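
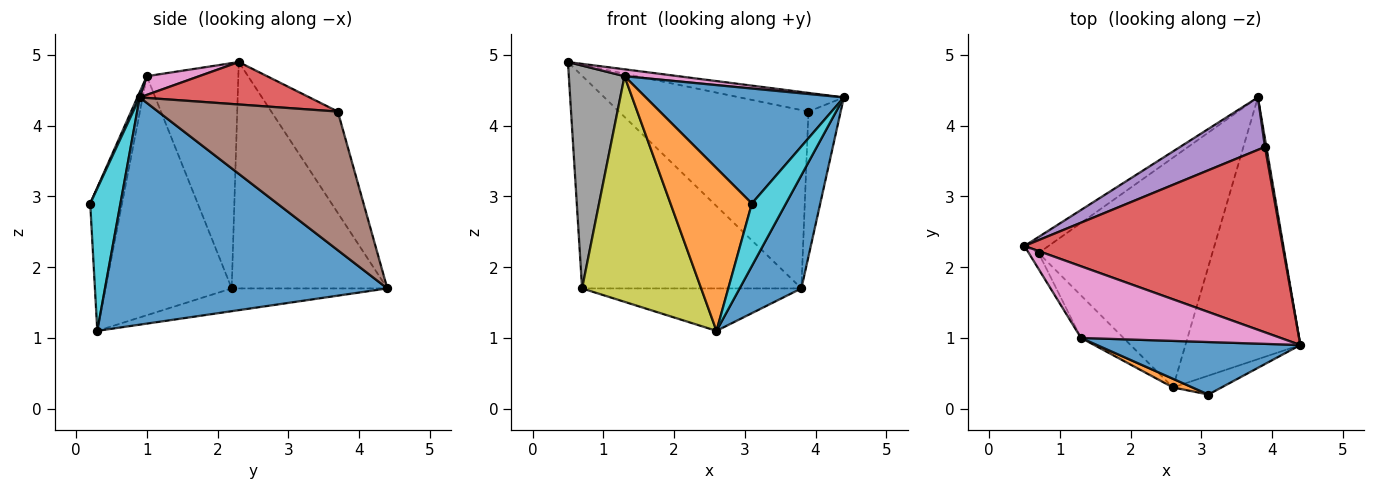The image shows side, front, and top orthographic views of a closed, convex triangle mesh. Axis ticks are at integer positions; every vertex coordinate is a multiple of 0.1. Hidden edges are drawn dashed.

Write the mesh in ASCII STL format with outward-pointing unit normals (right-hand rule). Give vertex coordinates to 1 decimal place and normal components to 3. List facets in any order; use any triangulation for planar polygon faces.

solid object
 facet normal 0.876 -0.192 -0.443
  outer loop
   vertex 2.6 0.3 1.1
   vertex 3.8 4.4 1.7
   vertex 4.4 0.9 4.4
  endloop
 endfacet
 facet normal -0.578 0.814 -0.062
  outer loop
   vertex 0.7 2.2 1.7
   vertex 0.5 2.3 4.9
   vertex 3.8 4.4 1.7
  endloop
 endfacet
 facet normal -0.128 0.180 -0.975
  outer loop
   vertex 0.7 2.2 1.7
   vertex 3.8 4.4 1.7
   vertex 2.6 0.3 1.1
  endloop
 endfacet
 facet normal 0.161 0.099 0.982
  outer loop
   vertex 3.9 3.7 4.2
   vertex 0.5 2.3 4.9
   vertex 4.4 0.9 4.4
  endloop
 endfacet
 facet normal -0.319 0.909 0.267
  outer loop
   vertex 3.9 3.7 4.2
   vertex 3.8 4.4 1.7
   vertex 0.5 2.3 4.9
  endloop
 endfacet
 facet normal 0.984 0.176 0.010
  outer loop
   vertex 3.9 3.7 4.2
   vertex 4.4 0.9 4.4
   vertex 3.8 4.4 1.7
  endloop
 endfacet
 facet normal 0.093 -0.095 0.991
  outer loop
   vertex 1.3 1.0 4.7
   vertex 4.4 0.9 4.4
   vertex 0.5 2.3 4.9
  endloop
 endfacet
 facet normal -0.854 -0.520 -0.037
  outer loop
   vertex 1.3 1.0 4.7
   vertex 0.5 2.3 4.9
   vertex 0.7 2.2 1.7
  endloop
 endfacet
 facet normal -0.721 -0.681 -0.128
  outer loop
   vertex 1.3 1.0 4.7
   vertex 0.7 2.2 1.7
   vertex 2.6 0.3 1.1
  endloop
 endfacet
 facet normal 0.647 -0.730 -0.220
  outer loop
   vertex 3.1 0.2 2.9
   vertex 2.6 0.3 1.1
   vertex 4.4 0.9 4.4
  endloop
 endfacet
 facet normal 0.011 -0.910 0.415
  outer loop
   vertex 3.1 0.2 2.9
   vertex 4.4 0.9 4.4
   vertex 1.3 1.0 4.7
  endloop
 endfacet
 facet normal -0.364 -0.930 0.049
  outer loop
   vertex 3.1 0.2 2.9
   vertex 1.3 1.0 4.7
   vertex 2.6 0.3 1.1
  endloop
 endfacet
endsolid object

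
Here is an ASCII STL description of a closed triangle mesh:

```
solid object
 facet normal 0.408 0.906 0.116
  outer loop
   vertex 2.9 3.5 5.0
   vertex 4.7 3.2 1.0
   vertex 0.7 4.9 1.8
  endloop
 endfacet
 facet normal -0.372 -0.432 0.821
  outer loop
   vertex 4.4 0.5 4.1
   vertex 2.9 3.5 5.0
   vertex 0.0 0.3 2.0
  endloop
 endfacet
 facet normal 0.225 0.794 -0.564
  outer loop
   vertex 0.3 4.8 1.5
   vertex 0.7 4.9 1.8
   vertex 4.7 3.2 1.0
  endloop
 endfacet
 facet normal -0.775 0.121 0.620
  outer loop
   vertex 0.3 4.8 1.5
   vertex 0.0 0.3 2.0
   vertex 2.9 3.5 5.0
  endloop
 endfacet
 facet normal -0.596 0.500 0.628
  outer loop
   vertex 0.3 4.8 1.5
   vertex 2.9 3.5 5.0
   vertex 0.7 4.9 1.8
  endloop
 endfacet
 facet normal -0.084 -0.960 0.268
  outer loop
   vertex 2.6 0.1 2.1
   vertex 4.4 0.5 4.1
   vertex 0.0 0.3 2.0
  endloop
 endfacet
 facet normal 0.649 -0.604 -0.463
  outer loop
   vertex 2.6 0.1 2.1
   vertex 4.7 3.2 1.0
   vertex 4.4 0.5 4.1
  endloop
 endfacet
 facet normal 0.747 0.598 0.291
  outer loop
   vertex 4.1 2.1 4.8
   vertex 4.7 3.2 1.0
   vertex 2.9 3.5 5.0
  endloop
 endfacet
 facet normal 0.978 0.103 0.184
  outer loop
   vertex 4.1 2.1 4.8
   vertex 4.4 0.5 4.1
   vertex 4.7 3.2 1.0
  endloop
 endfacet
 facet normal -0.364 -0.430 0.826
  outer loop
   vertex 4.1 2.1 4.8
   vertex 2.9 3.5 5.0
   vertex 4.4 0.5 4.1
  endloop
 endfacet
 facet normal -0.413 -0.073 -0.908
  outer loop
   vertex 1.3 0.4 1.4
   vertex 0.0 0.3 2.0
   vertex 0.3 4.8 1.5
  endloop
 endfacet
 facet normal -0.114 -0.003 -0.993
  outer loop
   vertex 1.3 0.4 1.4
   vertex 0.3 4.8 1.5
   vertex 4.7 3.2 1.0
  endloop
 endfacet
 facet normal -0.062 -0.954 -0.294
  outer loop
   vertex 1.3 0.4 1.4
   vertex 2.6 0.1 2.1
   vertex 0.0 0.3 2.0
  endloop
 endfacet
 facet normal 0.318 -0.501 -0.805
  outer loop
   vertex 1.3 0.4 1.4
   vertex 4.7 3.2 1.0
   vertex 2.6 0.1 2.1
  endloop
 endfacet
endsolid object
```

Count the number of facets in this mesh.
14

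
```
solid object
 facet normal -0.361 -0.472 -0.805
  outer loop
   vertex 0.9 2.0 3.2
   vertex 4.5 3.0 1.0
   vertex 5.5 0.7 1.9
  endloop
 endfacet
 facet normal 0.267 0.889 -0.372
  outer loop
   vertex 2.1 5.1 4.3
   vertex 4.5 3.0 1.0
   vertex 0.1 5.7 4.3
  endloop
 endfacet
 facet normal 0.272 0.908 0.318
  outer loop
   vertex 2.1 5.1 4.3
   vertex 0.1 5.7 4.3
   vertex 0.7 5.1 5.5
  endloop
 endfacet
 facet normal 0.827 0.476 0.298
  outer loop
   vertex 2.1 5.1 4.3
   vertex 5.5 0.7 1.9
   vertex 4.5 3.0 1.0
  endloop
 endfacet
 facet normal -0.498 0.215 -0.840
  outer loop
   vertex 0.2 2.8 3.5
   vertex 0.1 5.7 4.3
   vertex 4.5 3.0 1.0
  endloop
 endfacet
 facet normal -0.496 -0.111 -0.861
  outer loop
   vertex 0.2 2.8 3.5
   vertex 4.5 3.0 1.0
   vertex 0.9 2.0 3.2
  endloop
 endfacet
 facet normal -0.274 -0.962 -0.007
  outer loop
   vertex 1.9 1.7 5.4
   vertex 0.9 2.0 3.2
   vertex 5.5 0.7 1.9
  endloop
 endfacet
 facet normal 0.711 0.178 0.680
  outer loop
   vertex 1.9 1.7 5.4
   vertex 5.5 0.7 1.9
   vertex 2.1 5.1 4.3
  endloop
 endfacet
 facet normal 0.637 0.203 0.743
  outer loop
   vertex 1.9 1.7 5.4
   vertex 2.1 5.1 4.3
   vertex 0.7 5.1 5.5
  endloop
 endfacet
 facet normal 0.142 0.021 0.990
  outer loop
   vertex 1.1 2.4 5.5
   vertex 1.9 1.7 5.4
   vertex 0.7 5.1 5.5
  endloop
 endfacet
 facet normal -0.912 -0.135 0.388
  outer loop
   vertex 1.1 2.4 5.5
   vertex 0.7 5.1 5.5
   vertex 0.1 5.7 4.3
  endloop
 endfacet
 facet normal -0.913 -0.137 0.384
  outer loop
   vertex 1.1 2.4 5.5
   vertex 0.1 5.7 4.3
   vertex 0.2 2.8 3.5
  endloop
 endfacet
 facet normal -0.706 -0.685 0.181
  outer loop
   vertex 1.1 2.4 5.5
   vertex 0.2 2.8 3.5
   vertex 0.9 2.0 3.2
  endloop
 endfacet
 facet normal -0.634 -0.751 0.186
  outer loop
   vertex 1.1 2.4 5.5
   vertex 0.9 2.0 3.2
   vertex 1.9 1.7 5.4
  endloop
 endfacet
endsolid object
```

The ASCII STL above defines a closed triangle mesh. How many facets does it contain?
14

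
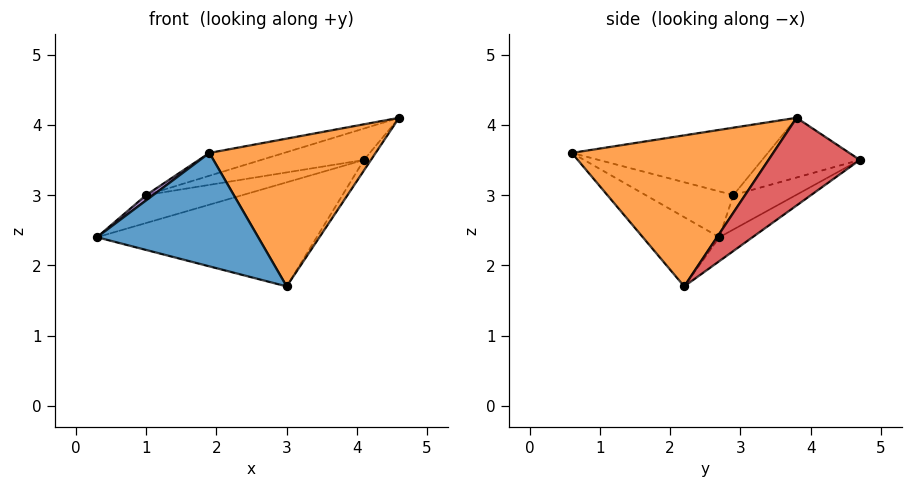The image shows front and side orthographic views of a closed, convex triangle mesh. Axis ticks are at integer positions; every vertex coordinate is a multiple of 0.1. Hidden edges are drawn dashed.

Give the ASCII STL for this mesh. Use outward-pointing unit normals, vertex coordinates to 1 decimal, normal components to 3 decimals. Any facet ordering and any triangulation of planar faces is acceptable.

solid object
 facet normal -0.302 -0.636 -0.710
  outer loop
   vertex 3.0 2.2 1.7
   vertex 1.9 0.6 3.6
   vertex 0.3 2.7 2.4
  endloop
 endfacet
 facet normal 0.768 -0.634 -0.089
  outer loop
   vertex 3.0 2.2 1.7
   vertex 4.6 3.8 4.1
   vertex 1.9 0.6 3.6
  endloop
 endfacet
 facet normal -0.092 0.608 -0.789
  outer loop
   vertex 4.1 4.7 3.5
   vertex 3.0 2.2 1.7
   vertex 0.3 2.7 2.4
  endloop
 endfacet
 facet normal 0.811 0.062 -0.582
  outer loop
   vertex 4.1 4.7 3.5
   vertex 4.6 3.8 4.1
   vertex 3.0 2.2 1.7
  endloop
 endfacet
 facet normal -0.641 -0.051 0.765
  outer loop
   vertex 1.0 2.9 3.0
   vertex 0.3 2.7 2.4
   vertex 1.9 0.6 3.6
  endloop
 endfacet
 facet normal -0.318 0.121 0.940
  outer loop
   vertex 1.0 2.9 3.0
   vertex 1.9 0.6 3.6
   vertex 4.6 3.8 4.1
  endloop
 endfacet
 facet normal -0.513 0.790 0.335
  outer loop
   vertex 1.0 2.9 3.0
   vertex 4.1 4.7 3.5
   vertex 0.3 2.7 2.4
  endloop
 endfacet
 facet normal -0.355 0.374 0.857
  outer loop
   vertex 1.0 2.9 3.0
   vertex 4.6 3.8 4.1
   vertex 4.1 4.7 3.5
  endloop
 endfacet
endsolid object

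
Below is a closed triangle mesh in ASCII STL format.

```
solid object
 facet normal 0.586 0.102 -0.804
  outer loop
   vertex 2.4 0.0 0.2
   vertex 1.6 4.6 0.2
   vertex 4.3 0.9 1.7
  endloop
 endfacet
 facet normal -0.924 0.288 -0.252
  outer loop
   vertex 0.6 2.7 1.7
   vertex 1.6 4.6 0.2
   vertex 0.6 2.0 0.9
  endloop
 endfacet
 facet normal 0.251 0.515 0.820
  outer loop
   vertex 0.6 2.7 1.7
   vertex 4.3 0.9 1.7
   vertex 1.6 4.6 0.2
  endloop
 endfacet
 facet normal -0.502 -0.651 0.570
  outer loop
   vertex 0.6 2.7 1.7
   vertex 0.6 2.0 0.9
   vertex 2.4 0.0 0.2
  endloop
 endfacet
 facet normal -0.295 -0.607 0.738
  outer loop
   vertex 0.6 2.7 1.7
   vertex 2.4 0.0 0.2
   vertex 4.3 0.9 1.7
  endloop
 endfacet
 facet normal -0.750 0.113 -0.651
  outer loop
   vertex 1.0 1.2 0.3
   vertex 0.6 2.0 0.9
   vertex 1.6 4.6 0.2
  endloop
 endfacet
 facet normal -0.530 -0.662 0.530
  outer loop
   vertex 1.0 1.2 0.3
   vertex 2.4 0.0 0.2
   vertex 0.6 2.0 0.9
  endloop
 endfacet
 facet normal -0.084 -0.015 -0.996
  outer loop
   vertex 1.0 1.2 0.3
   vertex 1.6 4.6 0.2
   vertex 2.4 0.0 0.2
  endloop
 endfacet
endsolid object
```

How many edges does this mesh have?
12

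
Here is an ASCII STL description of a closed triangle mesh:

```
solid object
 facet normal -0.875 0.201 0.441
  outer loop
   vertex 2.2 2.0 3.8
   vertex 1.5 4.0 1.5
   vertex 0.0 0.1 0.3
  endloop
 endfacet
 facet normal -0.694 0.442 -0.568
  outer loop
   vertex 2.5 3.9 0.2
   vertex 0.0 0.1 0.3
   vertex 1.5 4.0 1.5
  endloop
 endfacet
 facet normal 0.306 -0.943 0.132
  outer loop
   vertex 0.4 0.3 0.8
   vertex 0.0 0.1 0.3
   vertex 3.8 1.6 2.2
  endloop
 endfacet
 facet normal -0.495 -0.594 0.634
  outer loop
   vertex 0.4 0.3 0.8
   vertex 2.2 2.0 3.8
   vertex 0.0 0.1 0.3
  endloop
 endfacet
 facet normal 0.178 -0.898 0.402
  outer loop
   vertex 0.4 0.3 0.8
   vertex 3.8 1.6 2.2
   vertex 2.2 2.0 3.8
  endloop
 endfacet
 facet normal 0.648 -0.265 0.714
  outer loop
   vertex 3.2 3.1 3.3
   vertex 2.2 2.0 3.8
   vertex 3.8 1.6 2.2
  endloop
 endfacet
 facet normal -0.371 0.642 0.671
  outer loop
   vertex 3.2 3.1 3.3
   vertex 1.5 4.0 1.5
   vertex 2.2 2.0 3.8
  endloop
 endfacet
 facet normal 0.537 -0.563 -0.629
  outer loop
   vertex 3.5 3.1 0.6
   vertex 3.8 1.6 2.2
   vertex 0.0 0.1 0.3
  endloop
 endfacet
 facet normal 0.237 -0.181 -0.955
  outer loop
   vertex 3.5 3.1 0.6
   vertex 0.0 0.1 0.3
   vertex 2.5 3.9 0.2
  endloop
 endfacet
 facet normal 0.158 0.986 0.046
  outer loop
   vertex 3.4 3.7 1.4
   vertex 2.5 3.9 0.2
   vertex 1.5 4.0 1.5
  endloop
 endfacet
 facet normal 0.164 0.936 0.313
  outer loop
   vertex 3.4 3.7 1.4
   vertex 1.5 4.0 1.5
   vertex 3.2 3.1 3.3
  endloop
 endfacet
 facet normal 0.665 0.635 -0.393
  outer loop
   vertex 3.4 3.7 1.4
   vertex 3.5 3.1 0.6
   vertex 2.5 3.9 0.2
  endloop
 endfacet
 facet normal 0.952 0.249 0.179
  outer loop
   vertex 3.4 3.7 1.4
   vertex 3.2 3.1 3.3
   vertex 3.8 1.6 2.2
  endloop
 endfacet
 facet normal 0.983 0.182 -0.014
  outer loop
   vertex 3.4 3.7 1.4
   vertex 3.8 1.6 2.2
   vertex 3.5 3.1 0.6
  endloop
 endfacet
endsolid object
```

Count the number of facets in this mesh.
14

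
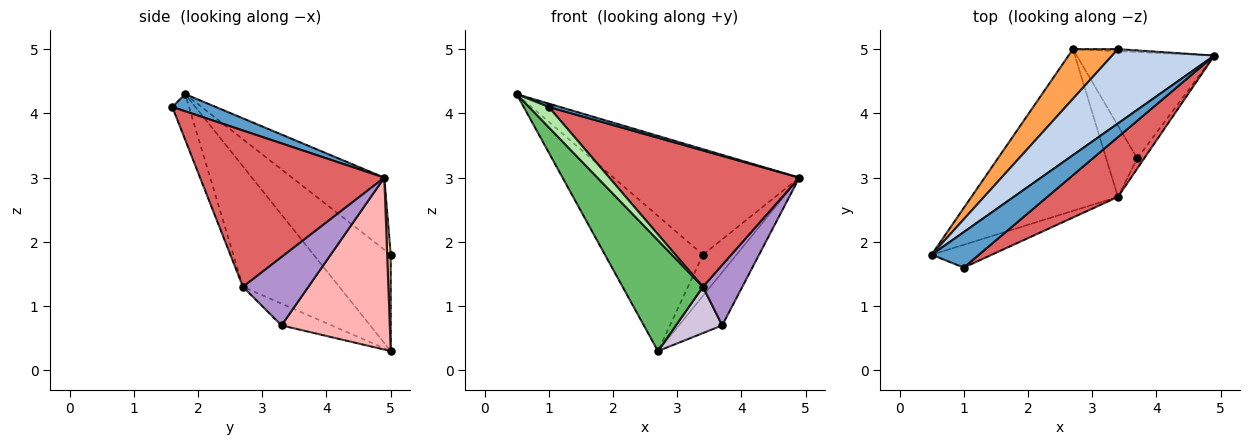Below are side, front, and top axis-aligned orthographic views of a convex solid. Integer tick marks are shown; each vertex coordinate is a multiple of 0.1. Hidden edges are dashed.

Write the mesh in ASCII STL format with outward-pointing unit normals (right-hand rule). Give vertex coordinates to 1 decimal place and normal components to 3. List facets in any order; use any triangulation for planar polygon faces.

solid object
 facet normal 0.339 -0.089 0.937
  outer loop
   vertex 1.0 1.6 4.1
   vertex 4.9 4.9 3.0
   vertex 0.5 1.8 4.3
  endloop
 endfacet
 facet normal -0.376 0.758 0.533
  outer loop
   vertex 3.4 5.0 1.8
   vertex 0.5 1.8 4.3
   vertex 4.9 4.9 3.0
  endloop
 endfacet
 facet normal -0.594 0.755 0.277
  outer loop
   vertex 3.4 5.0 1.8
   vertex 2.7 5.0 0.3
   vertex 0.5 1.8 4.3
  endloop
 endfacet
 facet normal 0.106 0.993 -0.049
  outer loop
   vertex 3.4 5.0 1.8
   vertex 4.9 4.9 3.0
   vertex 2.7 5.0 0.3
  endloop
 endfacet
 facet normal -0.561 -0.468 -0.683
  outer loop
   vertex 3.4 2.7 1.3
   vertex 0.5 1.8 4.3
   vertex 2.7 5.0 0.3
  endloop
 endfacet
 facet normal -0.492 -0.580 -0.649
  outer loop
   vertex 3.4 2.7 1.3
   vertex 1.0 1.6 4.1
   vertex 0.5 1.8 4.3
  endloop
 endfacet
 facet normal 0.664 -0.685 0.300
  outer loop
   vertex 3.4 2.7 1.3
   vertex 4.9 4.9 3.0
   vertex 1.0 1.6 4.1
  endloop
 endfacet
 facet normal 0.745 0.298 -0.596
  outer loop
   vertex 3.7 3.3 0.7
   vertex 2.7 5.0 0.3
   vertex 4.9 4.9 3.0
  endloop
 endfacet
 facet normal 0.853 -0.514 -0.088
  outer loop
   vertex 3.7 3.3 0.7
   vertex 4.9 4.9 3.0
   vertex 3.4 2.7 1.3
  endloop
 endfacet
 facet normal -0.508 -0.469 -0.723
  outer loop
   vertex 3.7 3.3 0.7
   vertex 3.4 2.7 1.3
   vertex 2.7 5.0 0.3
  endloop
 endfacet
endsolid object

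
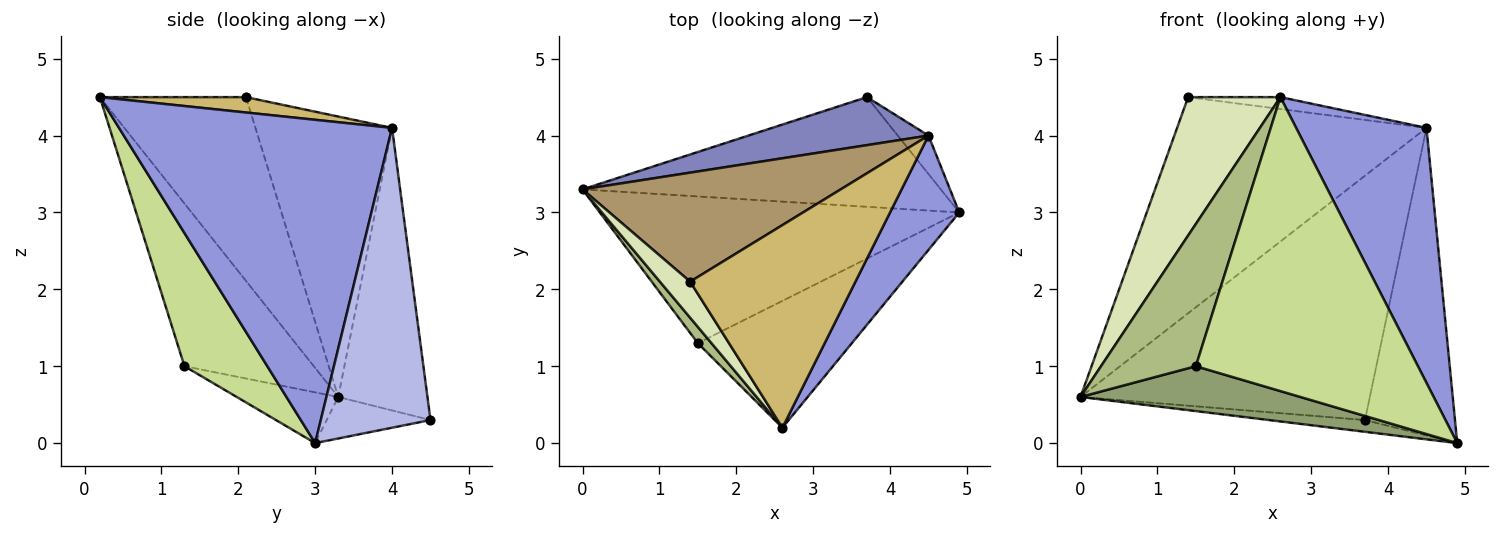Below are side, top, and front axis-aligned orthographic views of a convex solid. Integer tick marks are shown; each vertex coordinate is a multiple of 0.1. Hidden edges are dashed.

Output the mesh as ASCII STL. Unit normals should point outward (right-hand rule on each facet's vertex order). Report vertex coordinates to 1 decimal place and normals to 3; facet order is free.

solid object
 facet normal -0.114 0.106 -0.988
  outer loop
   vertex 3.7 4.5 0.3
   vertex 4.9 3.0 0.0
   vertex 0.0 3.3 0.6
  endloop
 endfacet
 facet normal -0.290 0.939 0.185
  outer loop
   vertex 4.5 4.0 4.1
   vertex 3.7 4.5 0.3
   vertex 0.0 3.3 0.6
  endloop
 endfacet
 facet normal 0.886 -0.423 0.190
  outer loop
   vertex 4.5 4.0 4.1
   vertex 2.6 0.2 4.5
   vertex 4.9 3.0 0.0
  endloop
 endfacet
 facet normal 0.771 0.632 -0.079
  outer loop
   vertex 4.5 4.0 4.1
   vertex 4.9 3.0 0.0
   vertex 3.7 4.5 0.3
  endloop
 endfacet
 facet normal -0.134 -0.290 -0.948
  outer loop
   vertex 1.5 1.3 1.0
   vertex 0.0 3.3 0.6
   vertex 4.9 3.0 0.0
  endloop
 endfacet
 facet normal -0.805 -0.590 0.067
  outer loop
   vertex 1.5 1.3 1.0
   vertex 2.6 0.2 4.5
   vertex 0.0 3.3 0.6
  endloop
 endfacet
 facet normal 0.324 -0.869 -0.375
  outer loop
   vertex 1.5 1.3 1.0
   vertex 4.9 3.0 0.0
   vertex 2.6 0.2 4.5
  endloop
 endfacet
 facet normal -0.837 -0.529 0.138
  outer loop
   vertex 1.4 2.1 4.5
   vertex 0.0 3.3 0.6
   vertex 2.6 0.2 4.5
  endloop
 endfacet
 facet normal -0.439 0.802 0.405
  outer loop
   vertex 1.4 2.1 4.5
   vertex 4.5 4.0 4.1
   vertex 0.0 3.3 0.6
  endloop
 endfacet
 facet normal 0.092 0.058 0.994
  outer loop
   vertex 1.4 2.1 4.5
   vertex 2.6 0.2 4.5
   vertex 4.5 4.0 4.1
  endloop
 endfacet
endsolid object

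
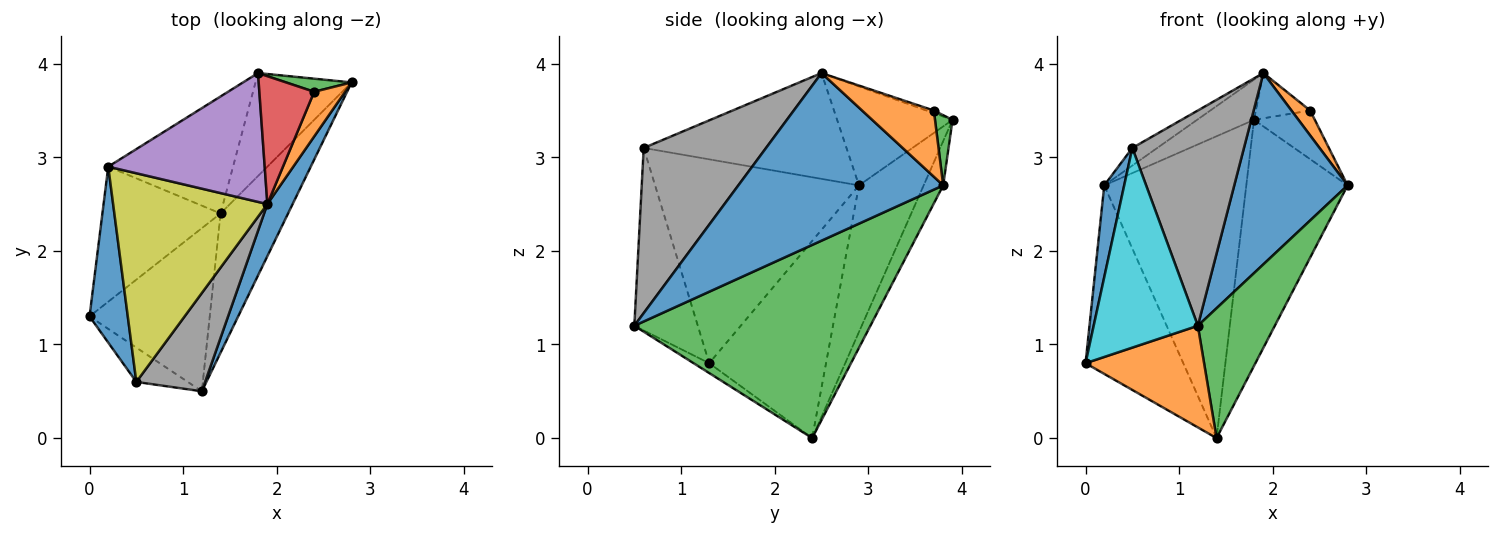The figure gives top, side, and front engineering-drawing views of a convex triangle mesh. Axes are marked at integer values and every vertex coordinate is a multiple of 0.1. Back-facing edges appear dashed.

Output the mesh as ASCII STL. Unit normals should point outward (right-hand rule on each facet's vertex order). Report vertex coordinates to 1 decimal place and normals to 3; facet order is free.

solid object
 facet normal 0.867 -0.480 0.131
  outer loop
   vertex 1.9 2.5 3.9
   vertex 1.2 0.5 1.2
   vertex 2.8 3.8 2.7
  endloop
 endfacet
 facet normal -0.069 -0.527 -0.847
  outer loop
   vertex 1.4 2.4 0.0
   vertex 1.2 0.5 1.2
   vertex 0.0 1.3 0.8
  endloop
 endfacet
 facet normal 0.902 -0.294 -0.315
  outer loop
   vertex 1.4 2.4 0.0
   vertex 2.8 3.8 2.7
   vertex 1.2 0.5 1.2
  endloop
 endfacet
 facet normal -0.697 0.583 -0.418
  outer loop
   vertex 0.2 2.9 2.7
   vertex 1.4 2.4 0.0
   vertex 0.0 1.3 0.8
  endloop
 endfacet
 facet normal -0.517 0.255 0.817
  outer loop
   vertex 1.8 3.9 3.4
   vertex 0.2 2.9 2.7
   vertex 1.9 2.5 3.9
  endloop
 endfacet
 facet normal -0.175 0.908 -0.380
  outer loop
   vertex 1.8 3.9 3.4
   vertex 2.8 3.8 2.7
   vertex 1.4 2.4 0.0
  endloop
 endfacet
 facet normal -0.391 0.858 -0.333
  outer loop
   vertex 1.8 3.9 3.4
   vertex 1.4 2.4 0.0
   vertex 0.2 2.9 2.7
  endloop
 endfacet
 facet normal 0.706 -0.644 0.294
  outer loop
   vertex 0.5 0.6 3.1
   vertex 1.2 0.5 1.2
   vertex 1.9 2.5 3.9
  endloop
 endfacet
 facet normal -0.564 0.069 0.823
  outer loop
   vertex 0.5 0.6 3.1
   vertex 1.9 2.5 3.9
   vertex 0.2 2.9 2.7
  endloop
 endfacet
 facet normal -0.515 -0.845 -0.145
  outer loop
   vertex 0.5 0.6 3.1
   vertex 0.0 1.3 0.8
   vertex 1.2 0.5 1.2
  endloop
 endfacet
 facet normal -0.978 -0.096 0.184
  outer loop
   vertex 0.5 0.6 3.1
   vertex 0.2 2.9 2.7
   vertex 0.0 1.3 0.8
  endloop
 endfacet
 facet normal 0.882 -0.230 0.412
  outer loop
   vertex 2.4 3.7 3.5
   vertex 1.9 2.5 3.9
   vertex 2.8 3.8 2.7
  endloop
 endfacet
 facet normal 0.268 0.930 0.250
  outer loop
   vertex 2.4 3.7 3.5
   vertex 2.8 3.8 2.7
   vertex 1.8 3.9 3.4
  endloop
 endfacet
 facet normal -0.046 0.333 0.942
  outer loop
   vertex 2.4 3.7 3.5
   vertex 1.8 3.9 3.4
   vertex 1.9 2.5 3.9
  endloop
 endfacet
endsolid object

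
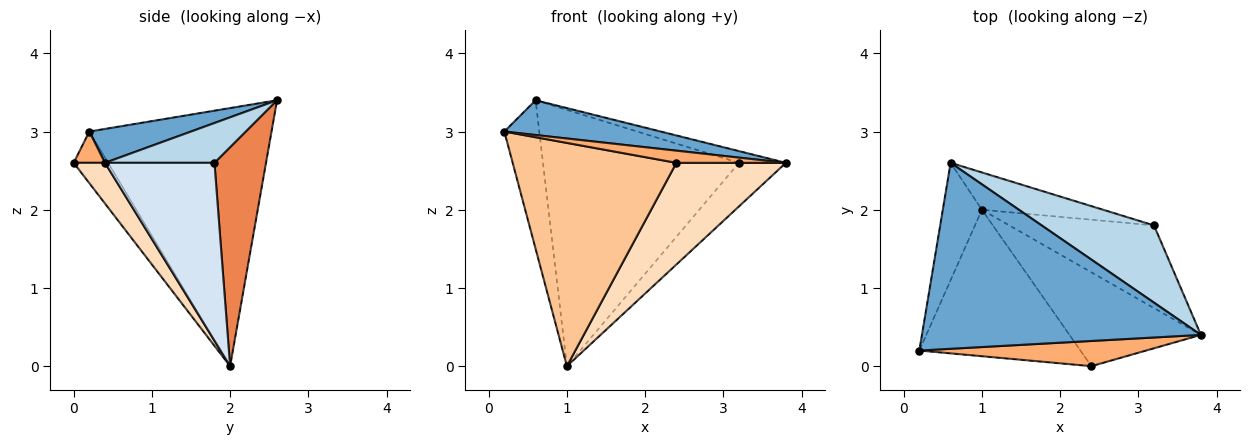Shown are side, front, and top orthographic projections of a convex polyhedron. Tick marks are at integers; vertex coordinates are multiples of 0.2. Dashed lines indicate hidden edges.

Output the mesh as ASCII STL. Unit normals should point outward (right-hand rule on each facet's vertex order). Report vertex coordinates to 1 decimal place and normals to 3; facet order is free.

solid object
 facet normal 0.119 -0.182 0.976
  outer loop
   vertex 0.6 2.6 3.4
   vertex 0.2 0.2 3.0
   vertex 3.8 0.4 2.6
  endloop
 endfacet
 facet normal -0.971 0.186 -0.147
  outer loop
   vertex 1.0 2.0 0.0
   vertex 0.2 0.2 3.0
   vertex 0.6 2.6 3.4
  endloop
 endfacet
 facet normal 0.331 0.142 0.933
  outer loop
   vertex 3.2 1.8 2.6
   vertex 0.6 2.6 3.4
   vertex 3.8 0.4 2.6
  endloop
 endfacet
 facet normal 0.736 0.316 -0.599
  outer loop
   vertex 3.2 1.8 2.6
   vertex 3.8 0.4 2.6
   vertex 1.0 2.0 0.0
  endloop
 endfacet
 facet normal 0.252 0.958 -0.139
  outer loop
   vertex 3.2 1.8 2.6
   vertex 1.0 2.0 0.0
   vertex 0.6 2.6 3.4
  endloop
 endfacet
 facet normal 0.123 -0.431 0.894
  outer loop
   vertex 2.4 0.0 2.6
   vertex 3.8 0.4 2.6
   vertex 0.2 0.2 3.0
  endloop
 endfacet
 facet normal -0.173 -0.824 -0.540
  outer loop
   vertex 2.4 0.0 2.6
   vertex 0.2 0.2 3.0
   vertex 1.0 2.0 0.0
  endloop
 endfacet
 facet normal 0.205 -0.719 -0.664
  outer loop
   vertex 2.4 0.0 2.6
   vertex 1.0 2.0 0.0
   vertex 3.8 0.4 2.6
  endloop
 endfacet
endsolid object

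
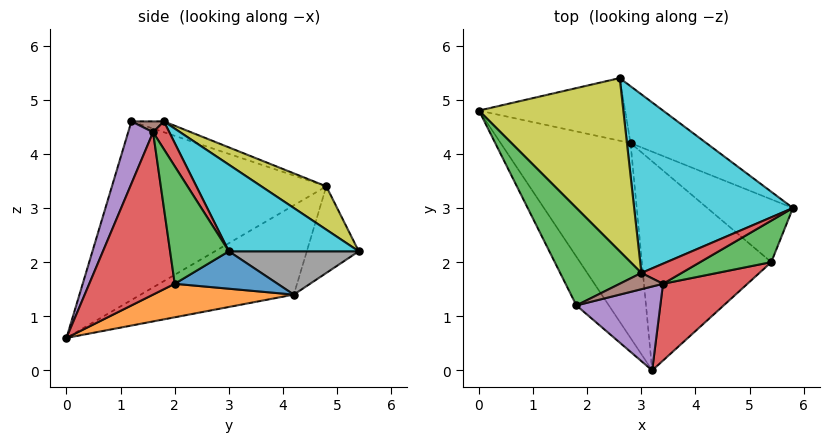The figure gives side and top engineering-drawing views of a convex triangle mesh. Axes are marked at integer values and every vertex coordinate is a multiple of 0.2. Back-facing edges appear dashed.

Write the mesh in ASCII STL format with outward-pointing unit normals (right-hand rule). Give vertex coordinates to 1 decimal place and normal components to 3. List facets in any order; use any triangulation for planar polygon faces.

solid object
 facet normal -0.564 0.102 -0.820
  outer loop
   vertex 2.8 4.2 1.4
   vertex 3.2 0.0 0.6
   vertex 0.0 4.8 3.4
  endloop
 endfacet
 facet normal -0.862 -0.483 -0.157
  outer loop
   vertex 1.8 1.2 4.6
   vertex 0.0 4.8 3.4
   vertex 3.2 0.0 0.6
  endloop
 endfacet
 facet normal -0.128 0.256 0.958
  outer loop
   vertex 1.8 1.2 4.6
   vertex 3.0 1.8 4.6
   vertex 0.0 4.8 3.4
  endloop
 endfacet
 facet normal 0.543 0.302 0.784
  outer loop
   vertex 3.4 1.6 4.4
   vertex 5.8 3.0 2.2
   vertex 3.0 1.8 4.6
  endloop
 endfacet
 facet normal 0.268 -0.893 0.362
  outer loop
   vertex 3.4 1.6 4.4
   vertex 1.8 1.2 4.6
   vertex 3.2 0.0 0.6
  endloop
 endfacet
 facet normal 0.218 -0.436 0.873
  outer loop
   vertex 3.4 1.6 4.4
   vertex 3.0 1.8 4.6
   vertex 1.8 1.2 4.6
  endloop
 endfacet
 facet normal -0.458 0.439 -0.773
  outer loop
   vertex 2.6 5.4 2.2
   vertex 2.8 4.2 1.4
   vertex 0.0 4.8 3.4
  endloop
 endfacet
 facet normal 0.414 0.552 -0.724
  outer loop
   vertex 2.6 5.4 2.2
   vertex 5.8 3.0 2.2
   vertex 2.8 4.2 1.4
  endloop
 endfacet
 facet normal 0.239 0.557 0.796
  outer loop
   vertex 2.6 5.4 2.2
   vertex 0.0 4.8 3.4
   vertex 3.0 1.8 4.6
  endloop
 endfacet
 facet normal 0.404 0.538 0.740
  outer loop
   vertex 2.6 5.4 2.2
   vertex 3.0 1.8 4.6
   vertex 5.8 3.0 2.2
  endloop
 endfacet
 facet normal 0.373 0.363 -0.854
  outer loop
   vertex 5.4 2.0 1.6
   vertex 2.8 4.2 1.4
   vertex 5.8 3.0 2.2
  endloop
 endfacet
 facet normal 0.245 0.204 -0.948
  outer loop
   vertex 5.4 2.0 1.6
   vertex 3.2 0.0 0.6
   vertex 2.8 4.2 1.4
  endloop
 endfacet
 facet normal 0.716 -0.547 0.434
  outer loop
   vertex 5.4 2.0 1.6
   vertex 5.8 3.0 2.2
   vertex 3.4 1.6 4.4
  endloop
 endfacet
 facet normal 0.566 -0.770 0.294
  outer loop
   vertex 5.4 2.0 1.6
   vertex 3.4 1.6 4.4
   vertex 3.2 0.0 0.6
  endloop
 endfacet
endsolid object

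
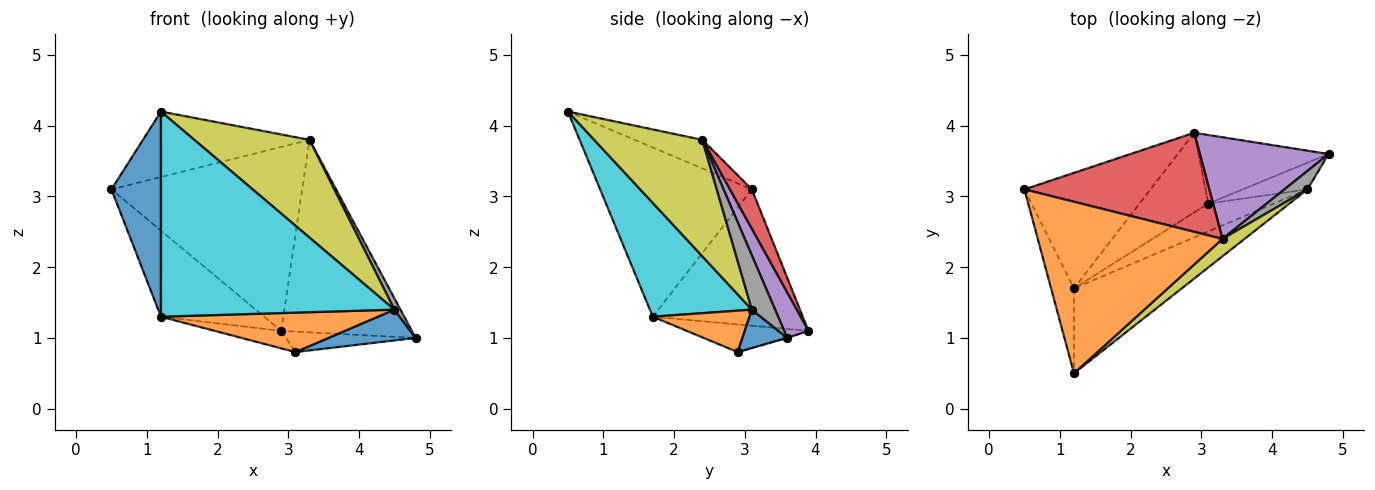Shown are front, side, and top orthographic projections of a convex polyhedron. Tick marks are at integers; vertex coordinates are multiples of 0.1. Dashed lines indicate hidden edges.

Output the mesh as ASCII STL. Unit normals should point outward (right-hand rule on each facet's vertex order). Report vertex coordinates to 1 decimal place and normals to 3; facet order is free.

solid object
 facet normal -0.943 -0.308 -0.127
  outer loop
   vertex 1.2 1.7 1.3
   vertex 1.2 0.5 4.2
   vertex 0.5 3.1 3.1
  endloop
 endfacet
 facet normal -0.143 0.353 0.925
  outer loop
   vertex 3.3 2.4 3.8
   vertex 0.5 3.1 3.1
   vertex 1.2 0.5 4.2
  endloop
 endfacet
 facet normal -0.005 0.286 -0.958
  outer loop
   vertex 2.9 3.9 1.1
   vertex 4.8 3.6 1.0
   vertex 3.1 2.9 0.8
  endloop
 endfacet
 facet normal 0.101 0.876 0.472
  outer loop
   vertex 2.9 3.9 1.1
   vertex 0.5 3.1 3.1
   vertex 3.3 2.4 3.8
  endloop
 endfacet
 facet normal 0.162 0.873 0.461
  outer loop
   vertex 2.9 3.9 1.1
   vertex 3.3 2.4 3.8
   vertex 4.8 3.6 1.0
  endloop
 endfacet
 facet normal -0.655 0.451 -0.606
  outer loop
   vertex 2.9 3.9 1.1
   vertex 1.2 1.7 1.3
   vertex 0.5 3.1 3.1
  endloop
 endfacet
 facet normal -0.365 0.200 -0.909
  outer loop
   vertex 2.9 3.9 1.1
   vertex 3.1 2.9 0.8
   vertex 1.2 1.7 1.3
  endloop
 endfacet
 facet normal 0.895 -0.234 0.380
  outer loop
   vertex 4.5 3.1 1.4
   vertex 4.8 3.6 1.0
   vertex 3.3 2.4 3.8
  endloop
 endfacet
 facet normal 0.679 -0.723 0.128
  outer loop
   vertex 4.5 3.1 1.4
   vertex 3.3 2.4 3.8
   vertex 1.2 0.5 4.2
  endloop
 endfacet
 facet normal 0.374 -0.857 -0.355
  outer loop
   vertex 4.5 3.1 1.4
   vertex 1.2 0.5 4.2
   vertex 1.2 1.7 1.3
  endloop
 endfacet
 facet normal 0.362 -0.705 -0.610
  outer loop
   vertex 4.5 3.1 1.4
   vertex 3.1 2.9 0.8
   vertex 4.8 3.6 1.0
  endloop
 endfacet
 facet normal 0.342 -0.767 -0.542
  outer loop
   vertex 4.5 3.1 1.4
   vertex 1.2 1.7 1.3
   vertex 3.1 2.9 0.8
  endloop
 endfacet
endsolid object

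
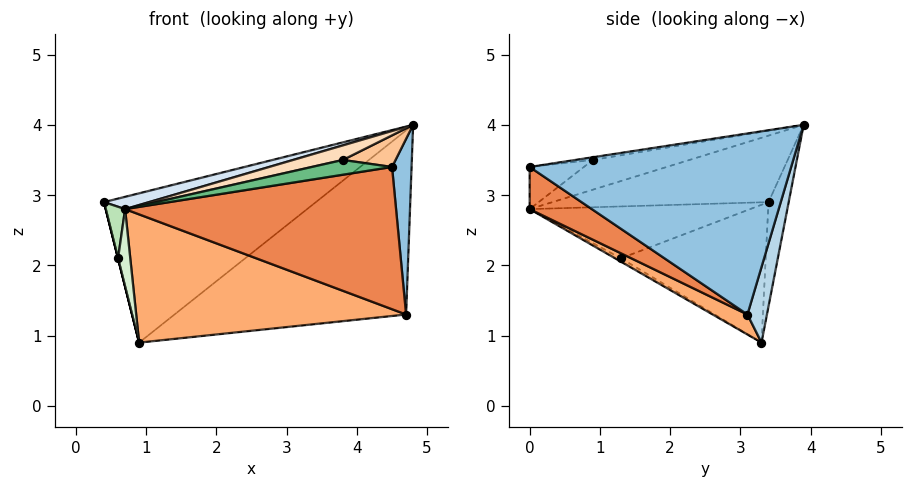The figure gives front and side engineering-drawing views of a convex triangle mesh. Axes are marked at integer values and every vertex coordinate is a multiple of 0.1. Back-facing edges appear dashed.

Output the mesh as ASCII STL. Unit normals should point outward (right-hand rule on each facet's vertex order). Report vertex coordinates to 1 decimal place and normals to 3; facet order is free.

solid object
 facet normal -0.095 0.993 -0.073
  outer loop
   vertex 0.9 3.3 0.9
   vertex 0.4 3.4 2.9
   vertex 4.8 3.9 4.0
  endloop
 endfacet
 facet normal 0.997 -0.074 -0.015
  outer loop
   vertex 4.7 3.1 1.3
   vertex 4.8 3.9 4.0
   vertex 4.5 0.0 3.4
  endloop
 endfacet
 facet normal 0.080 0.955 -0.286
  outer loop
   vertex 4.7 3.1 1.3
   vertex 0.9 3.3 0.9
   vertex 4.8 3.9 4.0
  endloop
 endfacet
 facet normal -0.237 -0.049 0.970
  outer loop
   vertex 0.7 0.0 2.8
   vertex 4.8 3.9 4.0
   vertex 0.4 3.4 2.9
  endloop
 endfacet
 facet normal 0.129 -0.562 -0.817
  outer loop
   vertex 0.7 0.0 2.8
   vertex 4.7 3.1 1.3
   vertex 4.5 0.0 3.4
  endloop
 endfacet
 facet normal 0.064 -0.501 -0.863
  outer loop
   vertex 0.7 0.0 2.8
   vertex 0.9 3.3 0.9
   vertex 4.7 3.1 1.3
  endloop
 endfacet
 facet normal -0.049 -0.148 0.988
  outer loop
   vertex 3.8 0.9 3.5
   vertex 4.5 0.0 3.4
   vertex 4.8 3.9 4.0
  endloop
 endfacet
 facet normal -0.192 -0.099 0.976
  outer loop
   vertex 3.8 0.9 3.5
   vertex 4.8 3.9 4.0
   vertex 0.7 0.0 2.8
  endloop
 endfacet
 facet normal -0.152 -0.225 0.962
  outer loop
   vertex 3.8 0.9 3.5
   vertex 0.7 0.0 2.8
   vertex 4.5 0.0 3.4
  endloop
 endfacet
 facet normal -0.970 0.000 -0.243
  outer loop
   vertex 0.6 1.3 2.1
   vertex 0.4 3.4 2.9
   vertex 0.9 3.3 0.9
  endloop
 endfacet
 facet normal -0.996 -0.087 -0.020
  outer loop
   vertex 0.6 1.3 2.1
   vertex 0.7 0.0 2.8
   vertex 0.4 3.4 2.9
  endloop
 endfacet
 facet normal -0.230 -0.475 -0.849
  outer loop
   vertex 0.6 1.3 2.1
   vertex 0.9 3.3 0.9
   vertex 0.7 0.0 2.8
  endloop
 endfacet
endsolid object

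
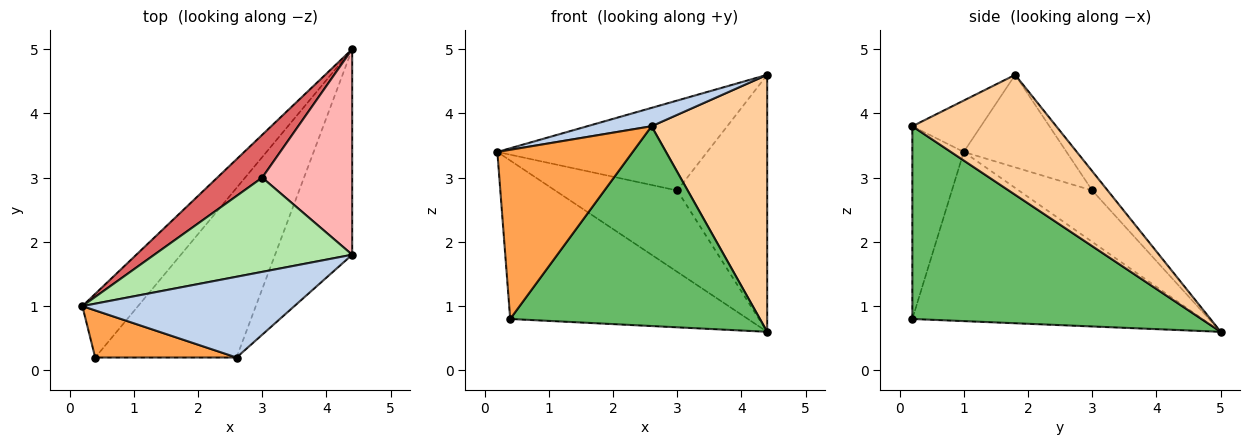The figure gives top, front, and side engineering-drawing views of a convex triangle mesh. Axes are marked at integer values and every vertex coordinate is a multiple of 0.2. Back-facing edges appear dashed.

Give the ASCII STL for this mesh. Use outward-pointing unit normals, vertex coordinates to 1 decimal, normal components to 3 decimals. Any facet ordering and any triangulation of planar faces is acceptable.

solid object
 facet normal -0.750 0.614 -0.247
  outer loop
   vertex 0.4 0.2 0.8
   vertex 0.2 1.0 3.4
   vertex 4.4 5.0 0.6
  endloop
 endfacet
 facet normal -0.230 -0.216 0.949
  outer loop
   vertex 2.6 0.2 3.8
   vertex 4.4 1.8 4.6
   vertex 0.2 1.0 3.4
  endloop
 endfacet
 facet normal -0.344 -0.905 0.252
  outer loop
   vertex 2.6 0.2 3.8
   vertex 0.2 1.0 3.4
   vertex 0.4 0.2 0.8
  endloop
 endfacet
 facet normal 0.697 -0.560 -0.448
  outer loop
   vertex 2.6 0.2 3.8
   vertex 4.4 5.0 0.6
   vertex 4.4 1.8 4.6
  endloop
 endfacet
 facet normal 0.662 -0.572 -0.485
  outer loop
   vertex 2.6 0.2 3.8
   vertex 0.4 0.2 0.8
   vertex 4.4 5.0 0.6
  endloop
 endfacet
 facet normal -0.320 0.654 0.685
  outer loop
   vertex 3.0 3.0 2.8
   vertex 0.2 1.0 3.4
   vertex 4.4 1.8 4.6
  endloop
 endfacet
 facet normal -0.470 0.781 0.411
  outer loop
   vertex 3.0 3.0 2.8
   vertex 4.4 5.0 0.6
   vertex 0.2 1.0 3.4
  endloop
 endfacet
 facet normal -0.133 0.774 0.619
  outer loop
   vertex 3.0 3.0 2.8
   vertex 4.4 1.8 4.6
   vertex 4.4 5.0 0.6
  endloop
 endfacet
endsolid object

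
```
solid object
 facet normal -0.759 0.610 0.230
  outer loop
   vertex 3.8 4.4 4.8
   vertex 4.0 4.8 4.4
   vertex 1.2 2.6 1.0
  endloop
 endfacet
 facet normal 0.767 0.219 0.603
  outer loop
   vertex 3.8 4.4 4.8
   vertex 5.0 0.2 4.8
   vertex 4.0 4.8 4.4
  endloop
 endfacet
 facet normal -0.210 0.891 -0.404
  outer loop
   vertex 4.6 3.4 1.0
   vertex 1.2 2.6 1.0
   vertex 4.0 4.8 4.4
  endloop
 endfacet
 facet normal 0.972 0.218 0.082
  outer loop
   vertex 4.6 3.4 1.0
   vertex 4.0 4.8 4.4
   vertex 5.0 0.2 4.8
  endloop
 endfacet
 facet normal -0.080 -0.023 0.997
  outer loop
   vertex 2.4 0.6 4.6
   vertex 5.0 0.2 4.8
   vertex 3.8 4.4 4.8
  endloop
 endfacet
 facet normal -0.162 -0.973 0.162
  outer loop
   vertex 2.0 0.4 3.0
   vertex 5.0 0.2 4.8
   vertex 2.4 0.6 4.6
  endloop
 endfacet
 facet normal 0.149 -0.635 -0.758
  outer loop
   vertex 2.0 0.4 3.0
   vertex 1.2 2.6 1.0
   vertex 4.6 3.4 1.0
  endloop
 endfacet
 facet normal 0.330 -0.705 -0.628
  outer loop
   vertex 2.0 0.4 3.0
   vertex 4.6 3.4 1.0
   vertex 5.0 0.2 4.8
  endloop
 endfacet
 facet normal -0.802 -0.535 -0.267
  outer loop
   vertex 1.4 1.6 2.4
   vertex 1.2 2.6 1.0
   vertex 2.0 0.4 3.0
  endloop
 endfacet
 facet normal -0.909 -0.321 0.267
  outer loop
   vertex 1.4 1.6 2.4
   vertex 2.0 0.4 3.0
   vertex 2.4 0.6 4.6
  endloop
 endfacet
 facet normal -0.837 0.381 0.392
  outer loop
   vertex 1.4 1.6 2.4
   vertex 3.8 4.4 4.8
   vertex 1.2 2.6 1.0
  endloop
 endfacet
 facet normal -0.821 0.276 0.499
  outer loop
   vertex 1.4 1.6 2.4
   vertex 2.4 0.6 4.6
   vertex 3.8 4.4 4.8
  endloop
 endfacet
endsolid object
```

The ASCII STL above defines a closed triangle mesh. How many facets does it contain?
12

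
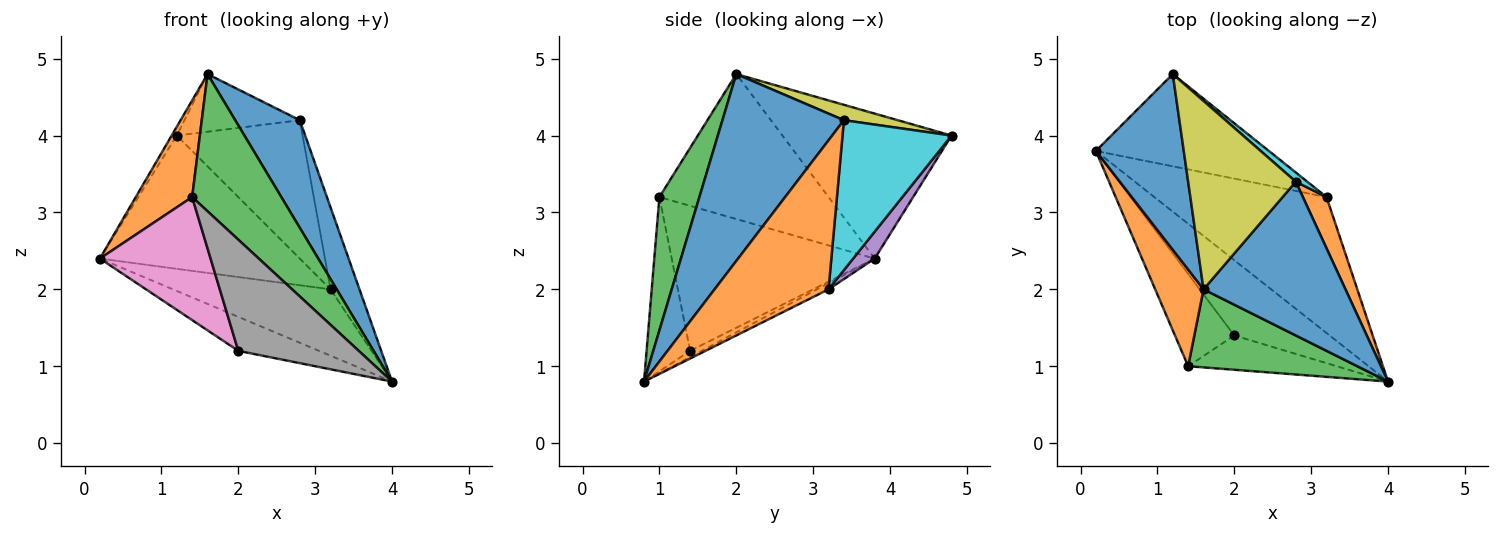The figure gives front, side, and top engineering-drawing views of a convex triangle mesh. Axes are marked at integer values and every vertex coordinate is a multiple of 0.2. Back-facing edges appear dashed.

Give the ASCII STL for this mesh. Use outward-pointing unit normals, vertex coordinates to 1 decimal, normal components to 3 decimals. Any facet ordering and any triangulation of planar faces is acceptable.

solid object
 facet normal -0.855 0.026 0.518
  outer loop
   vertex 1.6 2.0 4.8
   vertex 1.2 4.8 4.0
   vertex 0.2 3.8 2.4
  endloop
 endfacet
 facet normal -0.905 -0.302 0.302
  outer loop
   vertex 1.4 1.0 3.2
   vertex 1.6 2.0 4.8
   vertex 0.2 3.8 2.4
  endloop
 endfacet
 facet normal 0.363 -0.810 0.461
  outer loop
   vertex 1.4 1.0 3.2
   vertex 4.0 0.8 0.8
   vertex 1.6 2.0 4.8
  endloop
 endfacet
 facet normal -0.032 0.438 -0.898
  outer loop
   vertex 3.2 3.2 2.0
   vertex 4.0 0.8 0.8
   vertex 0.2 3.8 2.4
  endloop
 endfacet
 facet normal 0.088 0.819 -0.567
  outer loop
   vertex 3.2 3.2 2.0
   vertex 0.2 3.8 2.4
   vertex 1.2 4.8 4.0
  endloop
 endfacet
 facet normal -0.059 0.411 -0.910
  outer loop
   vertex 2.0 1.4 1.2
   vertex 0.2 3.8 2.4
   vertex 4.0 0.8 0.8
  endloop
 endfacet
 facet normal -0.826 -0.451 -0.338
  outer loop
   vertex 2.0 1.4 1.2
   vertex 1.4 1.0 3.2
   vertex 0.2 3.8 2.4
  endloop
 endfacet
 facet normal -0.327 -0.903 -0.279
  outer loop
   vertex 2.0 1.4 1.2
   vertex 4.0 0.8 0.8
   vertex 1.4 1.0 3.2
  endloop
 endfacet
 facet normal 0.135 0.290 0.947
  outer loop
   vertex 2.8 3.4 4.2
   vertex 1.2 4.8 4.0
   vertex 1.6 2.0 4.8
  endloop
 endfacet
 facet normal 0.654 0.755 0.050
  outer loop
   vertex 2.8 3.4 4.2
   vertex 3.2 3.2 2.0
   vertex 1.2 4.8 4.0
  endloop
 endfacet
 facet normal 0.733 -0.390 0.557
  outer loop
   vertex 2.8 3.4 4.2
   vertex 1.6 2.0 4.8
   vertex 4.0 0.8 0.8
  endloop
 endfacet
 facet normal 0.958 0.243 0.152
  outer loop
   vertex 2.8 3.4 4.2
   vertex 4.0 0.8 0.8
   vertex 3.2 3.2 2.0
  endloop
 endfacet
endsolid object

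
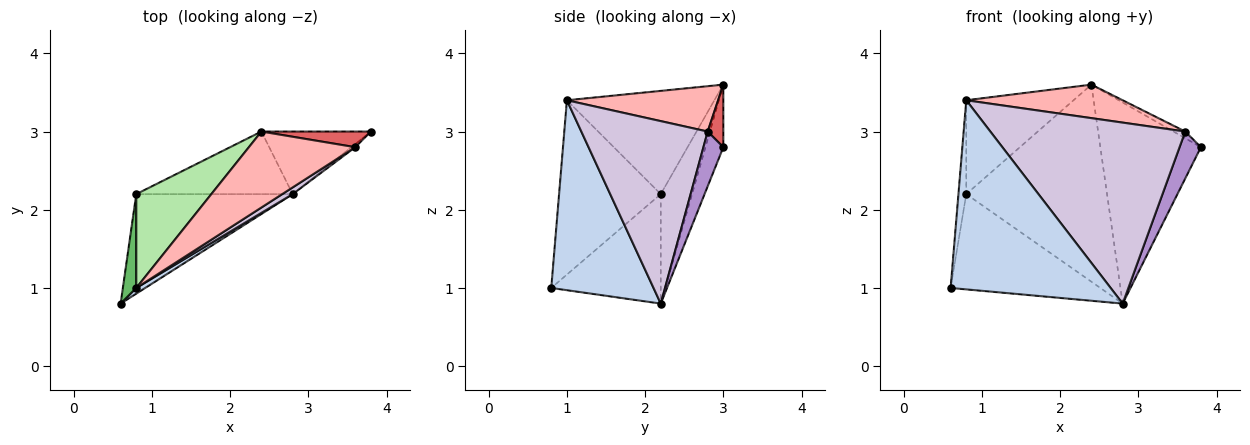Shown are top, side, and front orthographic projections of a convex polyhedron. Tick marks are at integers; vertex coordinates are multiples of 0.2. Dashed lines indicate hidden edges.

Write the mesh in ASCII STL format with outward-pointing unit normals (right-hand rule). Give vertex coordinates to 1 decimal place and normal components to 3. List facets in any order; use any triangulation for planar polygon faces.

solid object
 facet normal -0.167 0.941 -0.293
  outer loop
   vertex 2.8 2.2 0.8
   vertex 2.4 3.0 3.6
   vertex 3.8 3.0 2.8
  endloop
 endfacet
 facet normal 0.538 -0.842 0.025
  outer loop
   vertex 0.8 1.0 3.4
   vertex 0.6 0.8 1.0
   vertex 2.8 2.2 0.8
  endloop
 endfacet
 facet normal -0.451 0.617 -0.645
  outer loop
   vertex 0.8 2.2 2.2
   vertex 2.8 2.2 0.8
   vertex 0.6 0.8 1.0
  endloop
 endfacet
 facet normal -0.207 0.932 -0.296
  outer loop
   vertex 0.8 2.2 2.2
   vertex 2.4 3.0 3.6
   vertex 2.8 2.2 0.8
  endloop
 endfacet
 facet normal -0.994 0.076 0.076
  outer loop
   vertex 0.8 2.2 2.2
   vertex 0.6 0.8 1.0
   vertex 0.8 1.0 3.4
  endloop
 endfacet
 facet normal -0.697 0.507 0.507
  outer loop
   vertex 0.8 2.2 2.2
   vertex 0.8 1.0 3.4
   vertex 2.4 3.0 3.6
  endloop
 endfacet
 facet normal 0.465 0.349 0.814
  outer loop
   vertex 3.6 2.8 3.0
   vertex 3.8 3.0 2.8
   vertex 2.4 3.0 3.6
  endloop
 endfacet
 facet normal 0.363 -0.376 0.852
  outer loop
   vertex 3.6 2.8 3.0
   vertex 2.4 3.0 3.6
   vertex 0.8 1.0 3.4
  endloop
 endfacet
 facet normal 0.682 -0.730 -0.049
  outer loop
   vertex 3.6 2.8 3.0
   vertex 2.8 2.2 0.8
   vertex 3.8 3.0 2.8
  endloop
 endfacet
 facet normal 0.544 -0.839 0.031
  outer loop
   vertex 3.6 2.8 3.0
   vertex 0.8 1.0 3.4
   vertex 2.8 2.2 0.8
  endloop
 endfacet
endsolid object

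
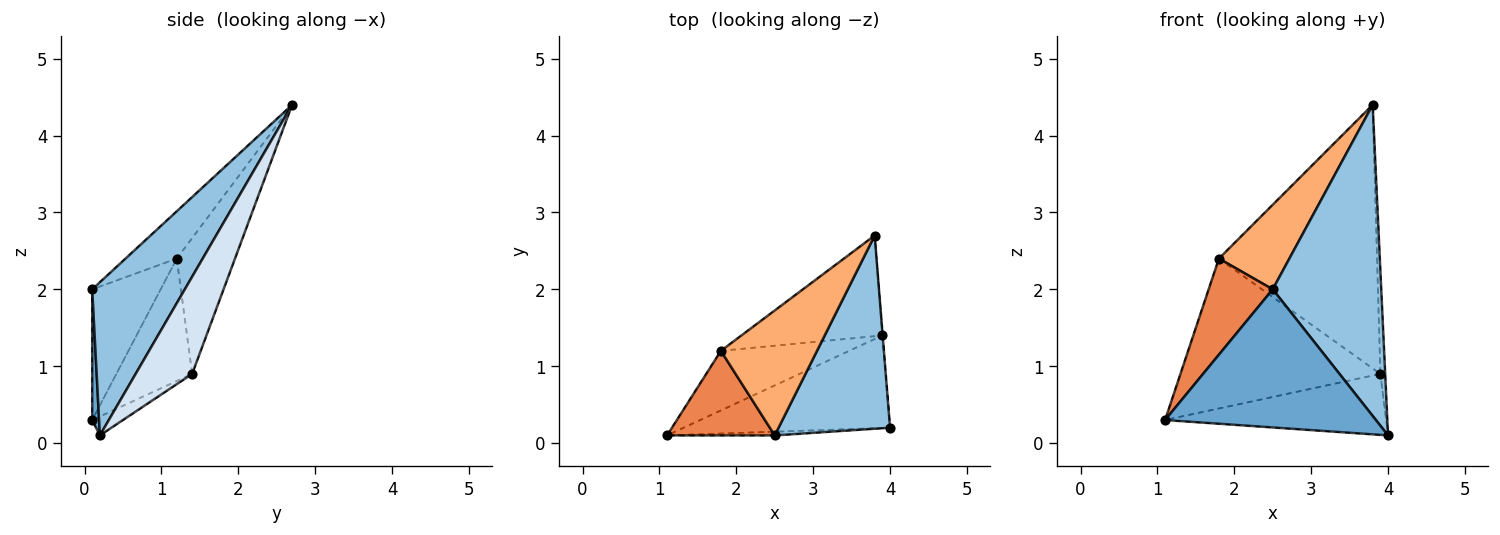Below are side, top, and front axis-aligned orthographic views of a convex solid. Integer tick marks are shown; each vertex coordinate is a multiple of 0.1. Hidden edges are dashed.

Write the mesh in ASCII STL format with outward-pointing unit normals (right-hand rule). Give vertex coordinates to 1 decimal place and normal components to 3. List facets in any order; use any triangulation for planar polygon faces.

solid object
 facet normal 0.033 -0.999 -0.027
  outer loop
   vertex 2.5 0.1 2.0
   vertex 1.1 0.1 0.3
   vertex 4.0 0.2 0.1
  endloop
 endfacet
 facet normal 0.587 -0.688 0.427
  outer loop
   vertex 2.5 0.1 2.0
   vertex 4.0 0.2 0.1
   vertex 3.8 2.7 4.4
  endloop
 endfacet
 facet normal -0.076 0.549 -0.833
  outer loop
   vertex 3.9 1.4 0.9
   vertex 4.0 0.2 0.1
   vertex 1.1 0.1 0.3
  endloop
 endfacet
 facet normal 0.996 0.085 -0.003
  outer loop
   vertex 3.9 1.4 0.9
   vertex 3.8 2.7 4.4
   vertex 4.0 0.2 0.1
  endloop
 endfacet
 facet normal -0.626 -0.586 0.515
  outer loop
   vertex 1.8 1.2 2.4
   vertex 1.1 0.1 0.3
   vertex 2.5 0.1 2.0
  endloop
 endfacet
 facet normal -0.378 -0.519 0.767
  outer loop
   vertex 1.8 1.2 2.4
   vertex 2.5 0.1 2.0
   vertex 3.8 2.7 4.4
  endloop
 endfacet
 facet normal -0.332 0.876 -0.348
  outer loop
   vertex 1.8 1.2 2.4
   vertex 3.9 1.4 0.9
   vertex 1.1 0.1 0.3
  endloop
 endfacet
 facet normal -0.325 0.883 -0.337
  outer loop
   vertex 1.8 1.2 2.4
   vertex 3.8 2.7 4.4
   vertex 3.9 1.4 0.9
  endloop
 endfacet
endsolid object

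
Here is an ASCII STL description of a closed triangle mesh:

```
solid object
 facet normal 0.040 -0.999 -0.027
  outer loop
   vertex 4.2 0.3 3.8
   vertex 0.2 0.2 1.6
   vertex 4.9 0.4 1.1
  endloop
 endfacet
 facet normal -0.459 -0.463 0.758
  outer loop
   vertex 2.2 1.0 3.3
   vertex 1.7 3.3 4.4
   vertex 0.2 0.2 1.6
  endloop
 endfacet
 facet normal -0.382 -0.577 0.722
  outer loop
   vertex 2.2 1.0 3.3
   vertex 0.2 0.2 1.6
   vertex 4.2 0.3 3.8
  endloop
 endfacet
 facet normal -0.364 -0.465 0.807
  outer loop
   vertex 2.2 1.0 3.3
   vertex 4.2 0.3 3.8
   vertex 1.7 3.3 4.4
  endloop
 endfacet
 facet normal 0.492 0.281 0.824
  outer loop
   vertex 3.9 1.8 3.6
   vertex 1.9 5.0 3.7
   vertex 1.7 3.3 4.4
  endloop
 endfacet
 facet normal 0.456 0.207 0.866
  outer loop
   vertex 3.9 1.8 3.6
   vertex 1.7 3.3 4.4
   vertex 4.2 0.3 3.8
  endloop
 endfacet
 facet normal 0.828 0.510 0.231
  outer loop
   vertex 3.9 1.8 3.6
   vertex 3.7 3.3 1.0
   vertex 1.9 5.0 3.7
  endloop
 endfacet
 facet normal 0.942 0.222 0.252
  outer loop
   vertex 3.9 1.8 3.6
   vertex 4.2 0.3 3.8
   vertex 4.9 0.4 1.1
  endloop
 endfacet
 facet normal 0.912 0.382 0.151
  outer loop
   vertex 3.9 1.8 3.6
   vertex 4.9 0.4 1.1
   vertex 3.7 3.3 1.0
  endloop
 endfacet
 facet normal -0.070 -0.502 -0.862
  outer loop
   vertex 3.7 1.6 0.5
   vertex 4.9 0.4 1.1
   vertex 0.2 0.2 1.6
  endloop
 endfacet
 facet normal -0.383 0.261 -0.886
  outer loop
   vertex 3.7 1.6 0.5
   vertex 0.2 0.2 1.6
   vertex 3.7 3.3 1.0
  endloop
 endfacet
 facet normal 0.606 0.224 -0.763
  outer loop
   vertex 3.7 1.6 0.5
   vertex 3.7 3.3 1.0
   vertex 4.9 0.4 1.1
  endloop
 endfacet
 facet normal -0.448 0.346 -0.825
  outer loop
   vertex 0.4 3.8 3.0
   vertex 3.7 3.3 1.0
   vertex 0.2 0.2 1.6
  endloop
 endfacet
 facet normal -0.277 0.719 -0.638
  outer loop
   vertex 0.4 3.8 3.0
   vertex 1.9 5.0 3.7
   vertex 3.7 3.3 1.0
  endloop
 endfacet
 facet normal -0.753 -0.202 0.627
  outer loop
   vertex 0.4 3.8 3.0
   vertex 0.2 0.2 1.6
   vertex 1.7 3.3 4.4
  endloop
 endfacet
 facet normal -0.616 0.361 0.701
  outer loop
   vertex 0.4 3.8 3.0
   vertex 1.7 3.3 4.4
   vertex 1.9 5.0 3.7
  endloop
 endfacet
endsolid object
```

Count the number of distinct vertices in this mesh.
10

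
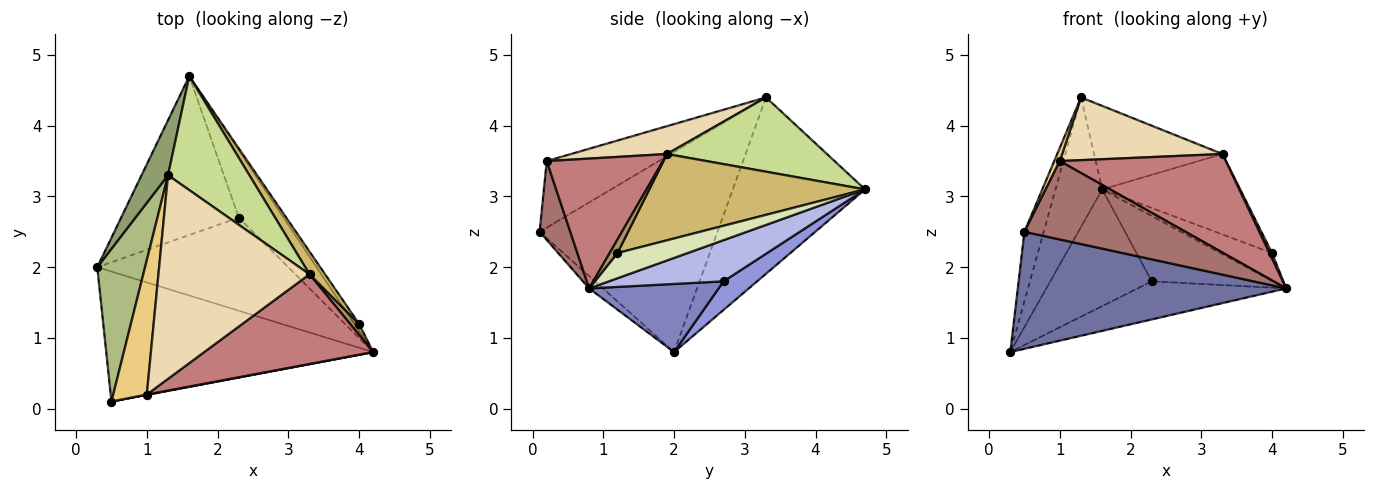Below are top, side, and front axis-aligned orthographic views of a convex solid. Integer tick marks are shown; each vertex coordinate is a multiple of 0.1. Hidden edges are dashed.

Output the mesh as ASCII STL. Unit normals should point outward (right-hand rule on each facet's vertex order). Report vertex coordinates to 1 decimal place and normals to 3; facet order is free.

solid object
 facet normal -0.034 -0.668 -0.743
  outer loop
   vertex 0.5 0.1 2.5
   vertex 0.3 2.0 0.8
   vertex 4.2 0.8 1.7
  endloop
 endfacet
 facet normal 0.313 0.360 -0.879
  outer loop
   vertex 2.3 2.7 1.8
   vertex 4.2 0.8 1.7
   vertex 0.3 2.0 0.8
  endloop
 endfacet
 facet normal 0.192 0.581 -0.791
  outer loop
   vertex 2.3 2.7 1.8
   vertex 0.3 2.0 0.8
   vertex 1.6 4.7 3.1
  endloop
 endfacet
 facet normal 0.550 0.582 -0.599
  outer loop
   vertex 2.3 2.7 1.8
   vertex 1.6 4.7 3.1
   vertex 4.2 0.8 1.7
  endloop
 endfacet
 facet normal -0.933 0.330 0.140
  outer loop
   vertex 1.3 3.3 4.4
   vertex 1.6 4.7 3.1
   vertex 0.3 2.0 0.8
  endloop
 endfacet
 facet normal -0.967 0.105 0.231
  outer loop
   vertex 1.3 3.3 4.4
   vertex 0.3 2.0 0.8
   vertex 0.5 0.1 2.5
  endloop
 endfacet
 facet normal 0.593 0.476 0.649
  outer loop
   vertex 1.3 3.3 4.4
   vertex 3.3 1.9 3.6
   vertex 1.6 4.7 3.1
  endloop
 endfacet
 facet normal 0.797 0.585 -0.149
  outer loop
   vertex 4.0 1.2 2.2
   vertex 4.2 0.8 1.7
   vertex 1.6 4.7 3.1
  endloop
 endfacet
 facet normal 0.802 -0.267 0.535
  outer loop
   vertex 4.0 1.2 2.2
   vertex 3.3 1.9 3.6
   vertex 4.2 0.8 1.7
  endloop
 endfacet
 facet normal 0.833 0.533 0.150
  outer loop
   vertex 4.0 1.2 2.2
   vertex 1.6 4.7 3.1
   vertex 3.3 1.9 3.6
  endloop
 endfacet
 facet normal -0.892 -0.044 0.450
  outer loop
   vertex 1.0 0.2 3.5
   vertex 1.3 3.3 4.4
   vertex 0.5 0.1 2.5
  endloop
 endfacet
 facet normal 0.173 -0.290 0.941
  outer loop
   vertex 1.0 0.2 3.5
   vertex 3.3 1.9 3.6
   vertex 1.3 3.3 4.4
  endloop
 endfacet
 facet normal 0.187 -0.982 0.005
  outer loop
   vertex 1.0 0.2 3.5
   vertex 0.5 0.1 2.5
   vertex 4.2 0.8 1.7
  endloop
 endfacet
 facet normal 0.459 -0.657 0.598
  outer loop
   vertex 1.0 0.2 3.5
   vertex 4.2 0.8 1.7
   vertex 3.3 1.9 3.6
  endloop
 endfacet
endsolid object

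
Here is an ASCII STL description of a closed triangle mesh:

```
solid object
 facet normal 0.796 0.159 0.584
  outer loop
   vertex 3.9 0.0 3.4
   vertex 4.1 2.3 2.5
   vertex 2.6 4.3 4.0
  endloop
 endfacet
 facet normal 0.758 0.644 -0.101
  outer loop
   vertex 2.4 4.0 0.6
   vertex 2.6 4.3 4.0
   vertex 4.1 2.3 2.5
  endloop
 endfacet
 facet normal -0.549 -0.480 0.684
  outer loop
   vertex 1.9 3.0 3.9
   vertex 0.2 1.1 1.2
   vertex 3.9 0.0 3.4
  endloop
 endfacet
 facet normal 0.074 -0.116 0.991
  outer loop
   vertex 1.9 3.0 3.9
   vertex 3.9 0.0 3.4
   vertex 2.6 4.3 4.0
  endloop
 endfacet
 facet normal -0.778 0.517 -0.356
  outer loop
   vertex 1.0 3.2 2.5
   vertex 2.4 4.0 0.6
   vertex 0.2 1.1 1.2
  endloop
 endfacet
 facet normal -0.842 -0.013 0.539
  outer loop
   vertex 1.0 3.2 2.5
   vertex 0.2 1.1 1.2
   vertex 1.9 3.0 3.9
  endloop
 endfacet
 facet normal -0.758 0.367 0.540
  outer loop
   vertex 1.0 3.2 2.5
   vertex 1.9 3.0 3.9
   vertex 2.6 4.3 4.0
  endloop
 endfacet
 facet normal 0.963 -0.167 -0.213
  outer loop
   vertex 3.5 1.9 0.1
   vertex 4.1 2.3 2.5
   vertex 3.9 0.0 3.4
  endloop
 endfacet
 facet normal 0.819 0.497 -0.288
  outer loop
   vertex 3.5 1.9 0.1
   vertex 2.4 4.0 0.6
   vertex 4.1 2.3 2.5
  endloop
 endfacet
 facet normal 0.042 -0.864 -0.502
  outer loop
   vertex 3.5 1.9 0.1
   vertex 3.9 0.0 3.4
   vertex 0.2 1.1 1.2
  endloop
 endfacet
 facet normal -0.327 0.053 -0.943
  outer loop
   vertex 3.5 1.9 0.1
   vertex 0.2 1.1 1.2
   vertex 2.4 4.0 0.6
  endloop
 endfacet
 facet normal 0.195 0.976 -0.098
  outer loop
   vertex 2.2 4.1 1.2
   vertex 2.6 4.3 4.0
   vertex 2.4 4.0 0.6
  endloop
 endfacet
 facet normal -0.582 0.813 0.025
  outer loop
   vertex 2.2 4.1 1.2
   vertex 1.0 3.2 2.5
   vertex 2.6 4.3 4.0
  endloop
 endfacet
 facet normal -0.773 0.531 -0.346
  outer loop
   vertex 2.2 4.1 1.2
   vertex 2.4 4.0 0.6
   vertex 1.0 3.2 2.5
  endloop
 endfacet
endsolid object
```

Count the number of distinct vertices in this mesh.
9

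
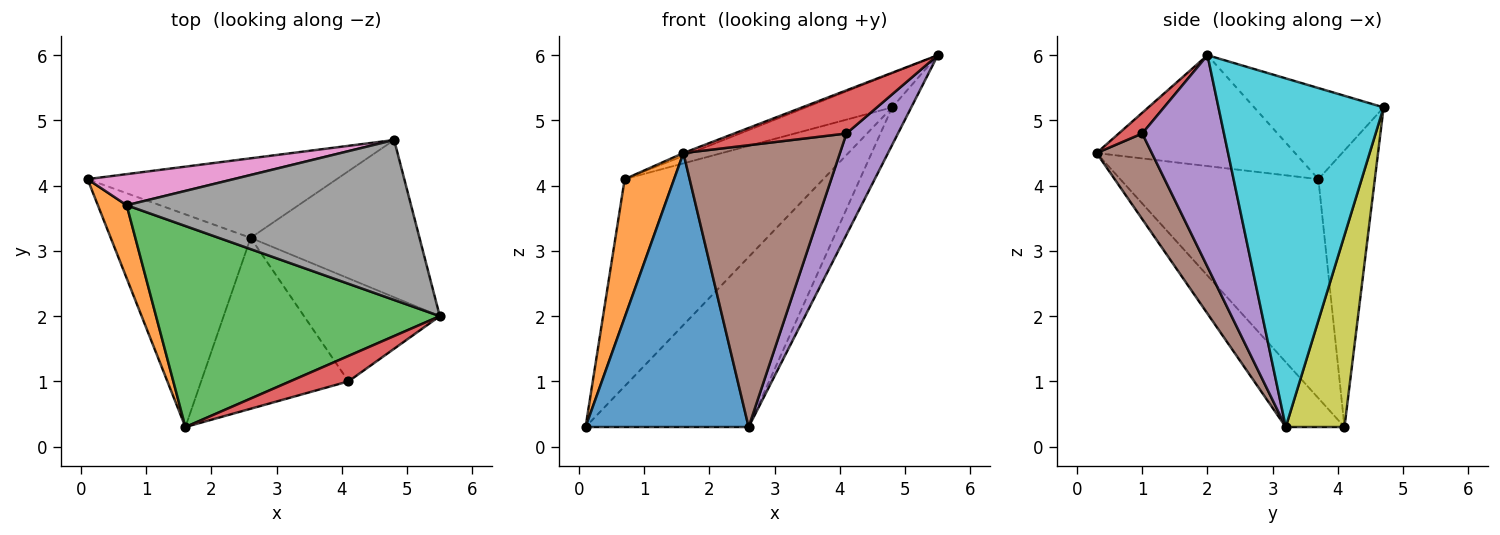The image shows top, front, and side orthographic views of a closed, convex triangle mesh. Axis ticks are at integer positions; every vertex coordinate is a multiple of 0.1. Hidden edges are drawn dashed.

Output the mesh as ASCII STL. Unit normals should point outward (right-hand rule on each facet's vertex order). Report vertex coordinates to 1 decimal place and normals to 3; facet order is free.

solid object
 facet normal -0.274 -0.760 -0.590
  outer loop
   vertex 2.6 3.2 0.3
   vertex 1.6 0.3 4.5
   vertex 0.1 4.1 0.3
  endloop
 endfacet
 facet normal -0.962 -0.240 0.127
  outer loop
   vertex 0.7 3.7 4.1
   vertex 0.1 4.1 0.3
   vertex 1.6 0.3 4.5
  endloop
 endfacet
 facet normal -0.364 0.013 0.931
  outer loop
   vertex 0.7 3.7 4.1
   vertex 1.6 0.3 4.5
   vertex 5.5 2.0 6.0
  endloop
 endfacet
 facet normal 0.177 -0.848 0.500
  outer loop
   vertex 4.1 1.0 4.8
   vertex 5.5 2.0 6.0
   vertex 1.6 0.3 4.5
  endloop
 endfacet
 facet normal 0.744 -0.469 -0.477
  outer loop
   vertex 4.1 1.0 4.8
   vertex 2.6 3.2 0.3
   vertex 5.5 2.0 6.0
  endloop
 endfacet
 facet normal 0.289 -0.819 -0.496
  outer loop
   vertex 4.1 1.0 4.8
   vertex 1.6 0.3 4.5
   vertex 2.6 3.2 0.3
  endloop
 endfacet
 facet normal -0.271 0.952 0.143
  outer loop
   vertex 4.8 4.7 5.2
   vertex 0.1 4.1 0.3
   vertex 0.7 3.7 4.1
  endloop
 endfacet
 facet normal -0.299 0.199 0.933
  outer loop
   vertex 4.8 4.7 5.2
   vertex 0.7 3.7 4.1
   vertex 5.5 2.0 6.0
  endloop
 endfacet
 facet normal 0.310 0.861 -0.403
  outer loop
   vertex 4.8 4.7 5.2
   vertex 2.6 3.2 0.3
   vertex 0.1 4.1 0.3
  endloop
 endfacet
 facet normal 0.895 0.104 -0.434
  outer loop
   vertex 4.8 4.7 5.2
   vertex 5.5 2.0 6.0
   vertex 2.6 3.2 0.3
  endloop
 endfacet
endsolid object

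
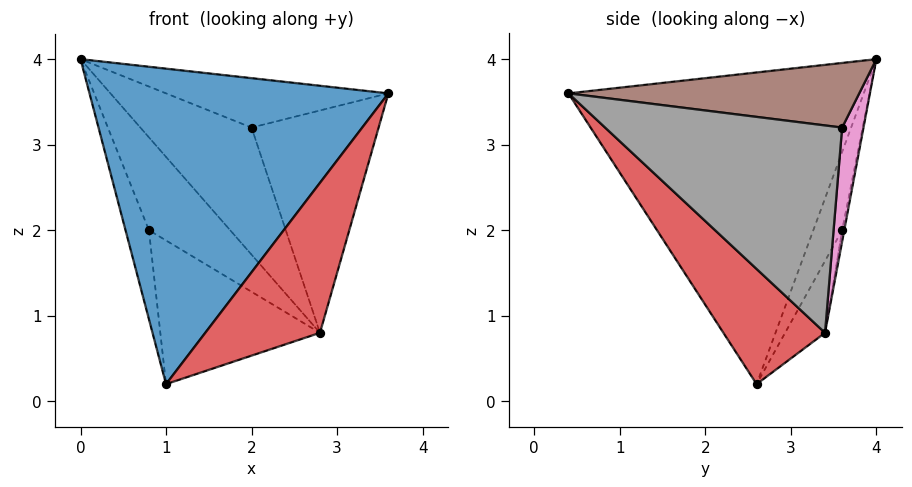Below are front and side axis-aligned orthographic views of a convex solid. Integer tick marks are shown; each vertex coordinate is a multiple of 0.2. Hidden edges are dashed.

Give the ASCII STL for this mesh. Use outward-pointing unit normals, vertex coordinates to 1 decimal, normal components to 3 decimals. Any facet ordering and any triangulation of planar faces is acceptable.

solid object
 facet normal -0.701 -0.709 0.077
  outer loop
   vertex 1.0 2.6 0.2
   vertex 3.6 0.4 3.6
   vertex 0.0 4.0 4.0
  endloop
 endfacet
 facet normal -0.711 0.578 -0.400
  outer loop
   vertex 0.8 3.6 2.0
   vertex 1.0 2.6 0.2
   vertex 0.0 4.0 4.0
  endloop
 endfacet
 facet normal -0.026 0.978 -0.206
  outer loop
   vertex 2.8 3.4 0.8
   vertex 0.8 3.6 2.0
   vertex 0.0 4.0 4.0
  endloop
 endfacet
 facet normal 0.471 -0.532 -0.704
  outer loop
   vertex 2.8 3.4 0.8
   vertex 3.6 0.4 3.6
   vertex 1.0 2.6 0.2
  endloop
 endfacet
 facet normal -0.211 0.844 -0.493
  outer loop
   vertex 2.8 3.4 0.8
   vertex 1.0 2.6 0.2
   vertex 0.8 3.6 2.0
  endloop
 endfacet
 facet normal 0.406 0.310 0.860
  outer loop
   vertex 2.0 3.6 3.2
   vertex 0.0 4.0 4.0
   vertex 3.6 0.4 3.6
  endloop
 endfacet
 facet normal 0.189 0.982 -0.019
  outer loop
   vertex 2.0 3.6 3.2
   vertex 2.8 3.4 0.8
   vertex 0.0 4.0 4.0
  endloop
 endfacet
 facet normal 0.854 0.458 0.247
  outer loop
   vertex 2.0 3.6 3.2
   vertex 3.6 0.4 3.6
   vertex 2.8 3.4 0.8
  endloop
 endfacet
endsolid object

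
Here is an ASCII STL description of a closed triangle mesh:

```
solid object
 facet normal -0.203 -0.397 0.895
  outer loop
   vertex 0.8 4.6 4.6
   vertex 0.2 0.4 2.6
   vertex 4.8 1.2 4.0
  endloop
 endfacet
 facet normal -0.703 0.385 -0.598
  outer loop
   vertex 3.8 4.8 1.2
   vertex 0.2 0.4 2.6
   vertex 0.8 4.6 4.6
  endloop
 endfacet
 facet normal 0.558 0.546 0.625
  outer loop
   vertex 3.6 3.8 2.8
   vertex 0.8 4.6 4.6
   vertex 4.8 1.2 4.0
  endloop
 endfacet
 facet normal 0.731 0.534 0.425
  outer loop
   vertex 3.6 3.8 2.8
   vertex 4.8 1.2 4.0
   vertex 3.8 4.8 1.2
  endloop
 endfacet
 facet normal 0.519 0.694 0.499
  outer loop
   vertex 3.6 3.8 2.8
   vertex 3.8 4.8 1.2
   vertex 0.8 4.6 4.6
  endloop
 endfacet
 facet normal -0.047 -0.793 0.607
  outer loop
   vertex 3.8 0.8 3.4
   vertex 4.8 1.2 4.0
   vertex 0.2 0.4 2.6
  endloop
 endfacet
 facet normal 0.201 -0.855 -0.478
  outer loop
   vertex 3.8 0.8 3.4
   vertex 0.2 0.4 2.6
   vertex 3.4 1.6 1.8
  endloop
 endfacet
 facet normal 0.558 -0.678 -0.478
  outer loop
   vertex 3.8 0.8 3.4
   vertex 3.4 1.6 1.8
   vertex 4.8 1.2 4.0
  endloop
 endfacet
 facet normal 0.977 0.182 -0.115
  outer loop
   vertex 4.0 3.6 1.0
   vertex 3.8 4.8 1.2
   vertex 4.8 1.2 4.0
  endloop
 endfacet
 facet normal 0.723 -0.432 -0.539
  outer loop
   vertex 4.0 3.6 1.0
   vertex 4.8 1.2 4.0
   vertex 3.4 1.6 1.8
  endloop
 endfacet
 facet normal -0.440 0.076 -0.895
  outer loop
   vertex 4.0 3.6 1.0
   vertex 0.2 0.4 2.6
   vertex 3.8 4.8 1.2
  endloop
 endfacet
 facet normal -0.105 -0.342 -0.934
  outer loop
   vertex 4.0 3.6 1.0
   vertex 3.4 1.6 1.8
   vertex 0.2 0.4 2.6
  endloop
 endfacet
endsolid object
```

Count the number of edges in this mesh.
18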